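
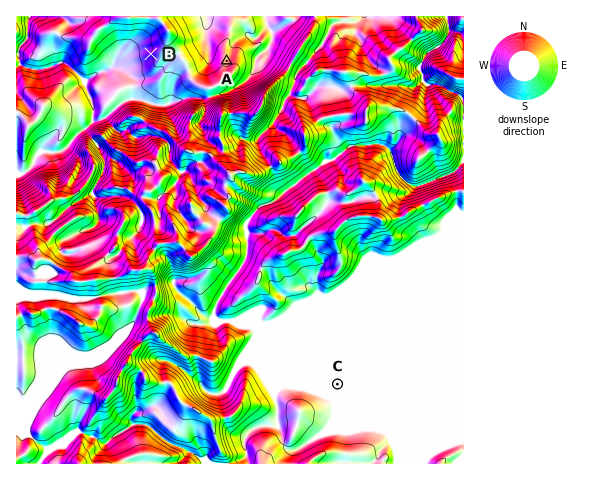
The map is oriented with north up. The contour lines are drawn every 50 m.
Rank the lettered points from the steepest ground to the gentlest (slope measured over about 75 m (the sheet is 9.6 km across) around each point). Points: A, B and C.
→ B A C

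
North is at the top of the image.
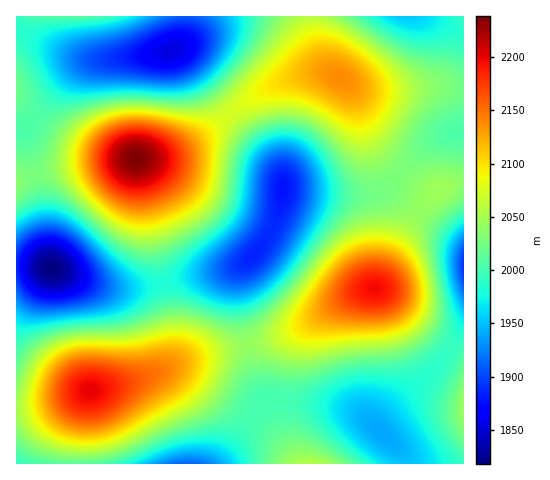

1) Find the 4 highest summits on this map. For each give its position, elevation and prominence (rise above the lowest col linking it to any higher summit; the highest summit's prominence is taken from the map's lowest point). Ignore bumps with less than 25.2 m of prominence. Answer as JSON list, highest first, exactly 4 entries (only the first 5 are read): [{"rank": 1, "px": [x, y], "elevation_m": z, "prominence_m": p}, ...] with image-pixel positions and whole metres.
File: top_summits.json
[{"rank": 1, "px": [136, 158], "elevation_m": 2239, "prominence_m": 421}, {"rank": 2, "px": [90, 390], "elevation_m": 2201, "prominence_m": 171}, {"rank": 3, "px": [375, 288], "elevation_m": 2197, "prominence_m": 155}, {"rank": 4, "px": [341, 78], "elevation_m": 2139, "prominence_m": 65}]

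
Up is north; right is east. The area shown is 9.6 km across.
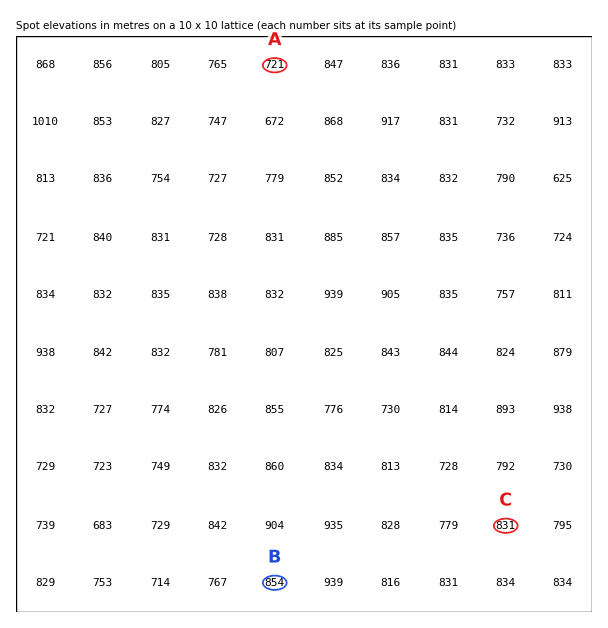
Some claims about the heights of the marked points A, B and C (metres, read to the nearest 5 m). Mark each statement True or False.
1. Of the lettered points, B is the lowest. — False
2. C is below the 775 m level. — False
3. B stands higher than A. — True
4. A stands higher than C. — False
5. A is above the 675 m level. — True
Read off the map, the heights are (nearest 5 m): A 720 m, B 855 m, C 830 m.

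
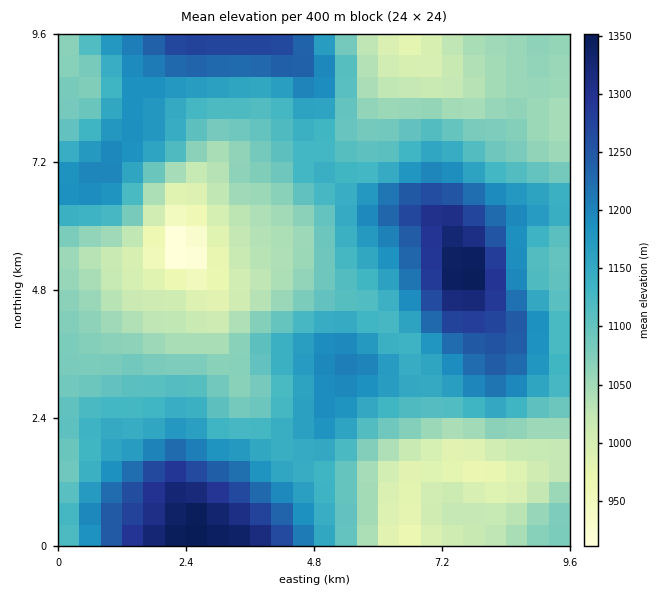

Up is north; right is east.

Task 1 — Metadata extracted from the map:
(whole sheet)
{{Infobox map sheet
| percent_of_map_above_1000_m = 93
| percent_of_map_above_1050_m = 77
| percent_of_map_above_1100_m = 57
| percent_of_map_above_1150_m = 36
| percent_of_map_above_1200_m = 19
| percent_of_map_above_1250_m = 10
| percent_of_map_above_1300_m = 4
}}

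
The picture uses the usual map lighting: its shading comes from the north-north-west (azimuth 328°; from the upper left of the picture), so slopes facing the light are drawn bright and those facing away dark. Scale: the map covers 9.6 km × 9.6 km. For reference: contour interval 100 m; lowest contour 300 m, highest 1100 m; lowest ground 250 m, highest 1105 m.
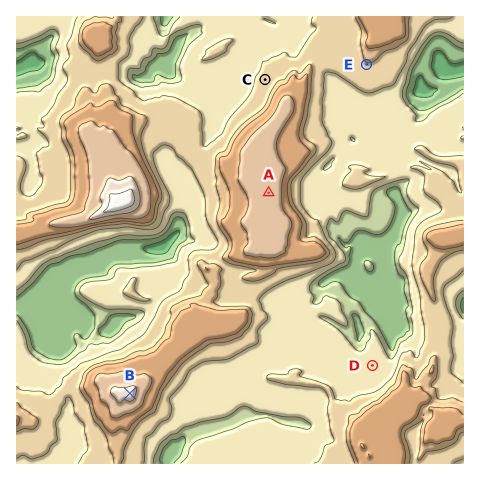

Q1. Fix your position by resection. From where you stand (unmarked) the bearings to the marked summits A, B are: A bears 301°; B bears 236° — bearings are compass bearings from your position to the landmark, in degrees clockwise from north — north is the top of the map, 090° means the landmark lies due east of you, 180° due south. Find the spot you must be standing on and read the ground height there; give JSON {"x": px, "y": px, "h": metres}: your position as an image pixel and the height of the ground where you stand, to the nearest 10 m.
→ {"x": 352, "y": 243, "h": 390}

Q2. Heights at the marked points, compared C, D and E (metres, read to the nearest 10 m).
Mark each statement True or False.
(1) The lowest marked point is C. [False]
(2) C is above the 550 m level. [True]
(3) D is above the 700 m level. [False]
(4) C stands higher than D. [True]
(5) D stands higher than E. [False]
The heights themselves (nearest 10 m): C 670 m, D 530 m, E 690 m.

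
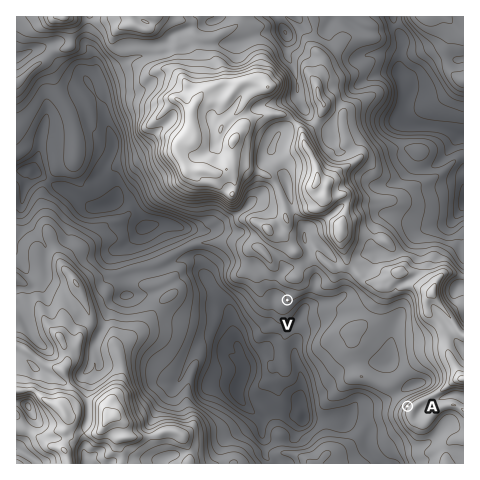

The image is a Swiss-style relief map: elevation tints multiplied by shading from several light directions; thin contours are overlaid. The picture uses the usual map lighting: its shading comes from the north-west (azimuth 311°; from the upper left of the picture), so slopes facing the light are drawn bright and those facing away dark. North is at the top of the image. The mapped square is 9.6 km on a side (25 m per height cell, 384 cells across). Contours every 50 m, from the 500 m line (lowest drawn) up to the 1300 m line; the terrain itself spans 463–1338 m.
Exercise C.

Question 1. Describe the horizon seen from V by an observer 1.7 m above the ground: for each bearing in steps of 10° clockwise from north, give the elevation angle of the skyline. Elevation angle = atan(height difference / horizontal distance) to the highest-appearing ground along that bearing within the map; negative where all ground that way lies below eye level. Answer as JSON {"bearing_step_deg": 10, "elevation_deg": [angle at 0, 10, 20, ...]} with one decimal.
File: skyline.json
{"bearing_step_deg": 10, "elevation_deg": [13.5, 14.6, 14.7, 13.4, 11.9, 9.3, 7.4, 6.8, 6.2, 6.4, 4.8, 4.8, 3.8, 3.9, 1.0, -1.3, -0.6, 0.0, -1.6, -1.3, 0.7, 3.0, 4.6, 4.9, 5.5, 3.6, 3.1, 2.1, 1.3, 1.7, 3.6, 4.3, 7.3, 8.5, 9.1, 11.4]}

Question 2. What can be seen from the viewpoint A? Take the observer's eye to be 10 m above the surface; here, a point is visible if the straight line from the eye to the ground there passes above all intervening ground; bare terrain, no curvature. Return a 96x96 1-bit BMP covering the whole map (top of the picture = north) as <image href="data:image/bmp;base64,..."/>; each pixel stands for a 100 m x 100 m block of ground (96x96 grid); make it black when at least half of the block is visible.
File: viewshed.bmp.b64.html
<image width="96" height="96" href="data:image/bmp;base64,Qk2+BAAAAAAAAD4AAAAoAAAAYAAAAGAAAAABAAEAAAAAAIAEAAATCwAAEwsAAAIAAAAAAAAA////AAAAAAAAGAHgB//8A//gAAAAEAHAB//4B//gAAAAMAMAB//4///gAAAAAAIAB////H/wAAAAAAOAD//5+H/wAAAAAAHgD//w///4AAAAACHAH//w///4AAAAADHAf//x8P/8AAAAABHgf//x8H/8AAAAAAf44//z4H/+AAAAAAf/g//n4H//gAAAAAf/h/+PwH//8AAAAA//B/8fwH//+AAAAA//D/4fwD//8AAAAAf/D/w/wB//8AAAAAf/D/wfwA//+AAAAAP/B/wPwAf/+AAAAAP/h/wH4AP//AAAAAP/x/wD4AH//wQAMAH/5/wD4AB///4AMAH/4/wD4AD///wAHAP/8/gDwD////wAHAP///gCwP////gAHAP///AGwP////gAPAP///AMwP////AAPgf///gcgH///+AANgf///geAD///+AAYgf///gPAB////AAYgf///gPAAP///AAN4A///gPgAH//+AAOMAf//AfgAB//8AAMMAP//AfwAAf/4gAIcAH//Af4AA//wAAAeAD//Af4AB//xAAAeAD//AOcAD//yAAA/AA/+AeOAD//8AAA/AAf8AeP/j//8AAB9gAP4A//////gAAB8AAH4P//z/5wAAAD+AA/wP/Px/B4AAAD8AAPgH/Dz/A8AAAH4AAHgB/B/8AAAAAPwAAHgBzD/MAAAAAPwABnAB3P8MAAAAAPgAA+AB/fgcAAAAAPwAAOAB/3A8AAAAAfwAAAAAHxB+AAAAAxwAAAAAHyD+AAAABxwAAAAAP+D+AAAABzAAAAAAHeAeAAAAB+AAAAAAzcAOAAAAB8AAAAAAgcAOAAAAB4AAAAAAAO4DAAAABwAAAAAAAP4AAAAABwAAAAAAAIcAAAAABgAAAPAYAYMEAAAABgAAB/x8AQeOAAAADAAAB//8AQSeAAAACAAAAf/kAAwAAAAAAAAAAP/GAAKAAAAAAAAAAH//hABgAAAAA/AAAD//nAAAAAAAA/AAAD//gAAAAAAAA/AAAAAPwAAAAAACACAAAAAPgAAAAAADAAAAAAAPgAAAAAADgAAAAAAPgAAAAAADgAAAAAAPwAAAAAADgAAAAAAPwAAAAAADgAAAAAAHwAAAAAADgAAAAAAHwAAAAAADgAAAAAADwAAAAAADgAAAAAABwAAAAAADgAAAAAAAgAAAAAADgAAAAAAAAAAAAAADgAAAAAAAAAAAAAADgAAAAAABAAAAAAADgAAAAAABAAAAAAADwAAAAAAAAAAAAAADwAAAAAAIAAAAAAADwAAAAAAEAAAAAAADwAAAAAAAAAAAAAABwAAAAAAAAAAAAAAAgAAAAAAAAAAAAAAAAAAAAAAAAAAAAAAAAAAAAAAAAAAAAAAAAAAAAAAAAAAAAAAAAAAAAAAAAAAAAAAAAAAAAAAAAAAAAAAAAAAAAAAAAAAAAAAAAAAAAAAAAAAAAAAAAAAAAAAAAAAAAAAAAAAAAAAAAAAAAAAAAAAAAAAAAAAAAAAAAAAAAAAAAAAAAAAAAAAAAAAAAAAAAAAA="/>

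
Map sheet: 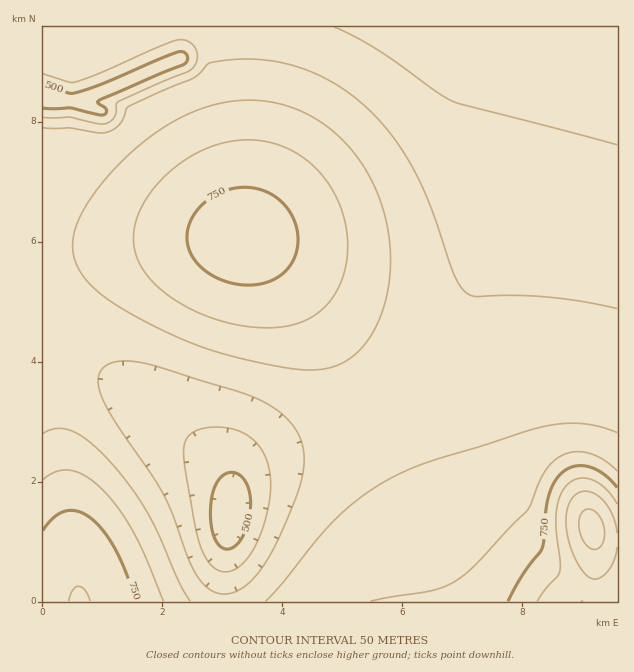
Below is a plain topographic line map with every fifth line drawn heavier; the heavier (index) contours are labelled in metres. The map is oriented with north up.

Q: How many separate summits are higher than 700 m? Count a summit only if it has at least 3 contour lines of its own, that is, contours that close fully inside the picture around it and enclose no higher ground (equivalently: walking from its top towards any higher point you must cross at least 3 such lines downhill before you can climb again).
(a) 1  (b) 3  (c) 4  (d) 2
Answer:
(a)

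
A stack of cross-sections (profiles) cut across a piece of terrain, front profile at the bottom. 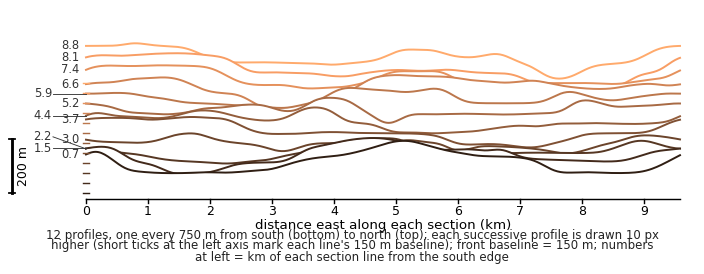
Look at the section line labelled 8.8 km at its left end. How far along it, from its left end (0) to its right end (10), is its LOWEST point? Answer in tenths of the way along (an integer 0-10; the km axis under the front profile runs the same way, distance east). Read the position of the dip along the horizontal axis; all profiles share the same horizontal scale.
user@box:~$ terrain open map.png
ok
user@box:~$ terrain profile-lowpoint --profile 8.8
8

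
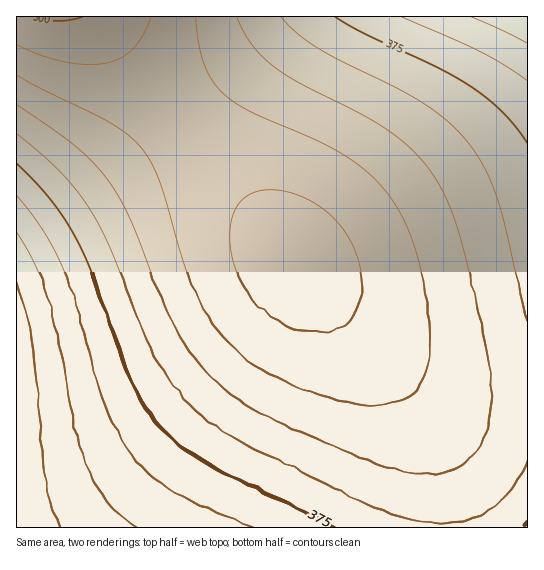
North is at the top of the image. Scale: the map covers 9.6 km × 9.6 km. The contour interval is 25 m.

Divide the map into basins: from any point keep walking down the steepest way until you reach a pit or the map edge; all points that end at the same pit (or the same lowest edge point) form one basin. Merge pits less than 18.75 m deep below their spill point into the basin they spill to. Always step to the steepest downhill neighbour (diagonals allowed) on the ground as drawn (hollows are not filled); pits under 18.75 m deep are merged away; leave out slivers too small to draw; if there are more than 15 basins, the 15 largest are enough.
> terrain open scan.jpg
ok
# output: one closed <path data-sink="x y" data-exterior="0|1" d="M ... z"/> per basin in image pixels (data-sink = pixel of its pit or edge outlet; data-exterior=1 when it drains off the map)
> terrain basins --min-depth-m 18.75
<path data-sink="17 527" data-exterior="1" d="M99 16l-83 1 0 510 426 1 1-30-6-40-9-28-25-43-35-42-73-80-40-55-88-105z"/><path data-sink="527 17" data-exterior="1" d="M527 16l-427 1 67 88 88 105 40 55 88 90 34 25 30 13 32 6 48 0z"/><path data-sink="527 527" data-exterior="1" d="M347 320l0 2 56 65 25 43 12 43 3 54 84 1 1-129-62-2-31-8-36-21z"/>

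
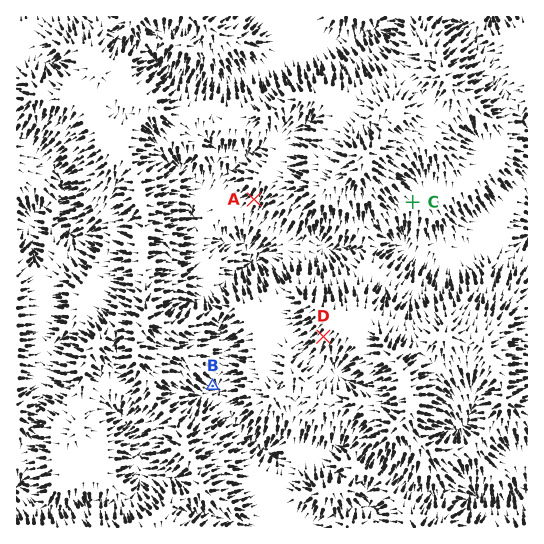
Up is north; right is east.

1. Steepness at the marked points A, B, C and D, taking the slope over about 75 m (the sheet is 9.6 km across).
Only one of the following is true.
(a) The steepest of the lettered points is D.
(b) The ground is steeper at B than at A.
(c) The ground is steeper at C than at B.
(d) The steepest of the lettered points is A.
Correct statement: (d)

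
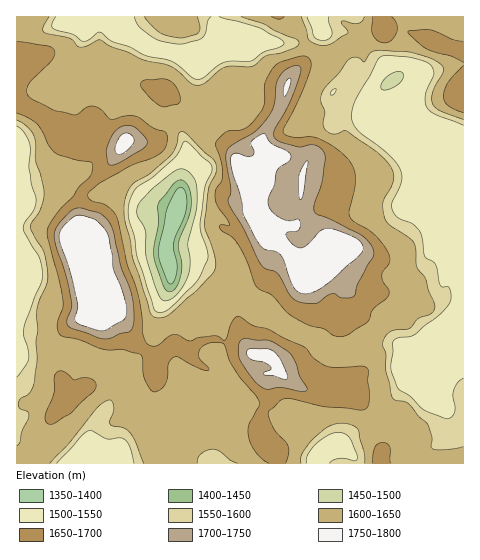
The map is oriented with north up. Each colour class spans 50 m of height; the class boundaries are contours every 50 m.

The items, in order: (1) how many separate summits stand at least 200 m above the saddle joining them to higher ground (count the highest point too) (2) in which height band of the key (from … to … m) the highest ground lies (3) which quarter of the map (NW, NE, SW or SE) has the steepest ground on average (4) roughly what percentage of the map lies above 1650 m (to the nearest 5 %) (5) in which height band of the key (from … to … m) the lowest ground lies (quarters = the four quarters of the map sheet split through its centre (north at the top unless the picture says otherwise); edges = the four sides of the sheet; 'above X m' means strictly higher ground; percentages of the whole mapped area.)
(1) Counting only tops that stand 200 m proud, the map has 1 summit.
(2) Between 1750 and 1800 m: that is the band holding the highest ground.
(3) Slopes are steepest in the north-west quarter.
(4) About 30 % of the map lies above 1650 m.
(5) Between 1350 and 1400 m: that is the band holding the lowest ground.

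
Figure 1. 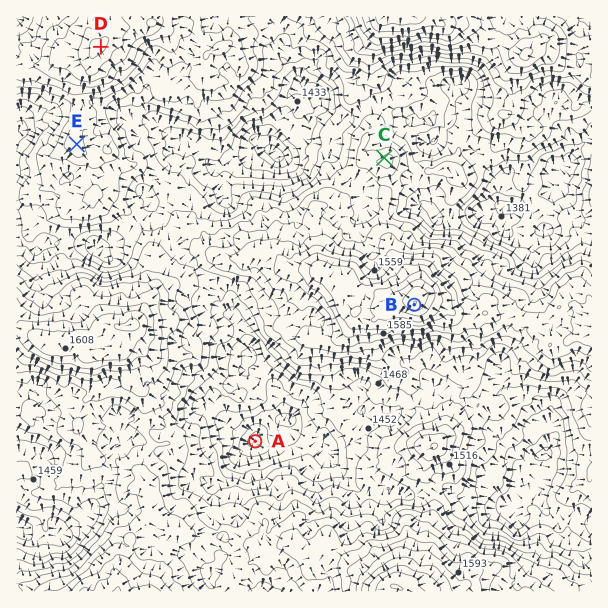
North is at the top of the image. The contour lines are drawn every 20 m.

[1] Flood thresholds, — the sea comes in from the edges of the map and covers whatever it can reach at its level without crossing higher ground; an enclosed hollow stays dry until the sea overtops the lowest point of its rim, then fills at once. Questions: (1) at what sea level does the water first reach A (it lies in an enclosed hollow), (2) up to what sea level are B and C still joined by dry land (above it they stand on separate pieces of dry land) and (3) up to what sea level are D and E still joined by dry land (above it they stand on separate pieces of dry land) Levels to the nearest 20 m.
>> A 1480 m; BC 1500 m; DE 1520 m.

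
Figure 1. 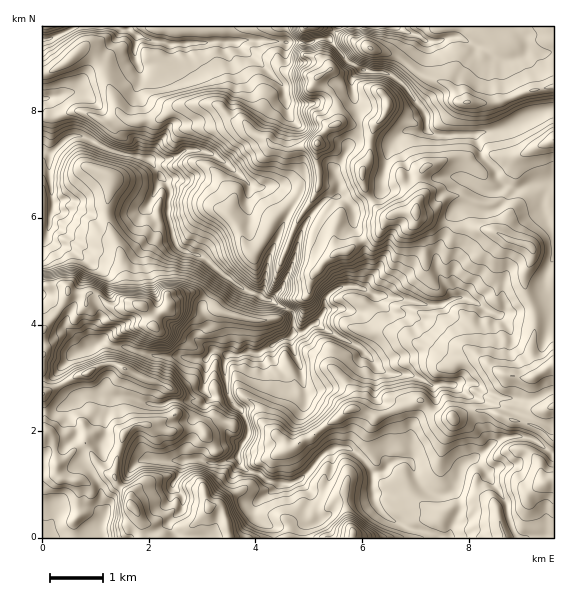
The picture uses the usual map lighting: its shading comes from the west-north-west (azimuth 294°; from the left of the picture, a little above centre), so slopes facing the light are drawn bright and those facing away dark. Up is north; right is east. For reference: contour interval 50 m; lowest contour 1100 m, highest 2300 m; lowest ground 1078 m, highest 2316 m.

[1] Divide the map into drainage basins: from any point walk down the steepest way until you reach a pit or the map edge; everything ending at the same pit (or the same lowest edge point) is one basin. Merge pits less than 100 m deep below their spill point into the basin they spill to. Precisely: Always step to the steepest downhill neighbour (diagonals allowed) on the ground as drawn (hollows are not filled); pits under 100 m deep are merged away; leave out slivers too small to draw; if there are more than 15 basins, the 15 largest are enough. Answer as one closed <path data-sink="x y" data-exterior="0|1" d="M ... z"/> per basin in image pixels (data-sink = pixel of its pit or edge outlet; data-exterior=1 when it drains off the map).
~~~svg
<path data-sink="49 153" data-exterior="0" d="M553 26l-248 0-2 25 4 4 13 3 10 11-13 8 0 6 17 13 4 9 0 18-9 3-12 17-29 7-15-4-8-8-9-3-12-13-11-1-13-15-9-3-30 2-21 14-33 0-8-6-4-8-12-41-16-14-7 0-19 16-13 7-5 0-1 360 6 0 5 4 4 27 7-3 12-12 9-4 12 18 11 11 5 1 4 8 13 12 0 8 12 20 2 15 409 0z"/><path data-sink="43 40" data-exterior="1" d="M304 26l-261 0-1 46 6 1 21-12 11-11 7 0 16 14 12 41 4 8 8 6 33 0 21-14 30-2 9 3 13 15 11 1 12 13 9 3 8 8 15 4 29-7 12-17 9-3 0-18-4-9-17-13 0-6 13-8-10-11-15-5z"/><path data-sink="43 537" data-exterior="1" d="M48 433l-6 2 0 102 101 1-1-15-12-20 0-8-13-12-3-7-6-2-11-11-12-18-9 4-19 16-3-24z"/>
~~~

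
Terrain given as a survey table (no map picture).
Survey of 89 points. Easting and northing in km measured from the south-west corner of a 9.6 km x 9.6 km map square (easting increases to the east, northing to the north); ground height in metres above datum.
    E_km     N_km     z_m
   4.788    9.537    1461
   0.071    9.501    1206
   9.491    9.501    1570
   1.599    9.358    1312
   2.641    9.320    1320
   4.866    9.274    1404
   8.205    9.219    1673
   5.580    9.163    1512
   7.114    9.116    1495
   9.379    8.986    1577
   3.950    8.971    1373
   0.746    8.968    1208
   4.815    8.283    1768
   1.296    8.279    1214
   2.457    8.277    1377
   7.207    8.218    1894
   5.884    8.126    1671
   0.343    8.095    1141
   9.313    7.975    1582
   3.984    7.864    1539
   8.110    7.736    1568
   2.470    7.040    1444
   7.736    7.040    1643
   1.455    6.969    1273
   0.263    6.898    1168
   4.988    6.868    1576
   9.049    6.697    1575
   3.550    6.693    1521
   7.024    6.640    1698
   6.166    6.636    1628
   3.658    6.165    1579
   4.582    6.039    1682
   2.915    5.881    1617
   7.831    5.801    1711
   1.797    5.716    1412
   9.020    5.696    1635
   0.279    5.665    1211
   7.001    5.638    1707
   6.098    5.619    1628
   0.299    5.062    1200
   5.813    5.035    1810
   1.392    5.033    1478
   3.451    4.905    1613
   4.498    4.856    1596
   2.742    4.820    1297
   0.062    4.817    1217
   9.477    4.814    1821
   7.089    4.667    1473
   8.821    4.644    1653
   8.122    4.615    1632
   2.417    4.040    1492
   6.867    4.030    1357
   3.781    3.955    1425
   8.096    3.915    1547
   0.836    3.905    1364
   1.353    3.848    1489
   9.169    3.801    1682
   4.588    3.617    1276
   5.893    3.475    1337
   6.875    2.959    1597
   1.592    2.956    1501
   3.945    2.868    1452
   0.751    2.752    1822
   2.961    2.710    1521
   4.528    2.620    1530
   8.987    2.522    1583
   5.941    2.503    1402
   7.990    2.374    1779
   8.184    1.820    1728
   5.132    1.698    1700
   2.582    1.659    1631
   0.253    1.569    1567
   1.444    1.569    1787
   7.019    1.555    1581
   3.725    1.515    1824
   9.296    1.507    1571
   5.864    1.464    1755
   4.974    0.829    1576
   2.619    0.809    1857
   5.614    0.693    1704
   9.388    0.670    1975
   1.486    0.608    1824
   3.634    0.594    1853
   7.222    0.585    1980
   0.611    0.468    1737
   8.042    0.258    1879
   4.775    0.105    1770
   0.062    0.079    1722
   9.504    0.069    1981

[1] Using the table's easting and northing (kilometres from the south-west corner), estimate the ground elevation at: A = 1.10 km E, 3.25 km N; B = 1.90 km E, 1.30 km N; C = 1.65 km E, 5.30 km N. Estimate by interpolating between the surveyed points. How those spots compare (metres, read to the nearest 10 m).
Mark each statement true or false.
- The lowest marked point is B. false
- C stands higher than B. false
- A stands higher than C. true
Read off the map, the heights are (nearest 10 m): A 1750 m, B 1810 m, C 1420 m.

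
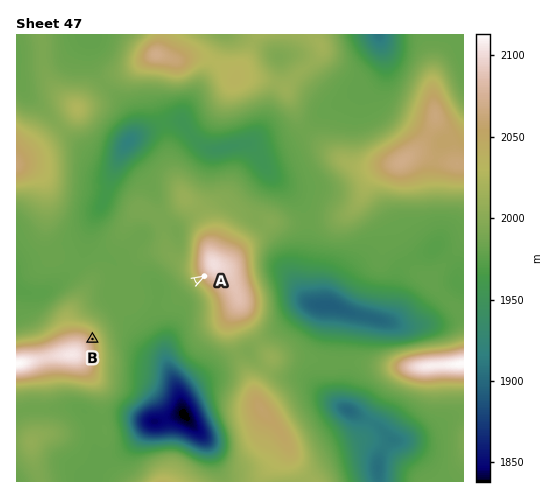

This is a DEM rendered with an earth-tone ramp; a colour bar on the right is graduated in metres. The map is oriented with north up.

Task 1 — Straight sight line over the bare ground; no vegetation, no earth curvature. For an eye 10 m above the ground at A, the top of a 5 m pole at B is visible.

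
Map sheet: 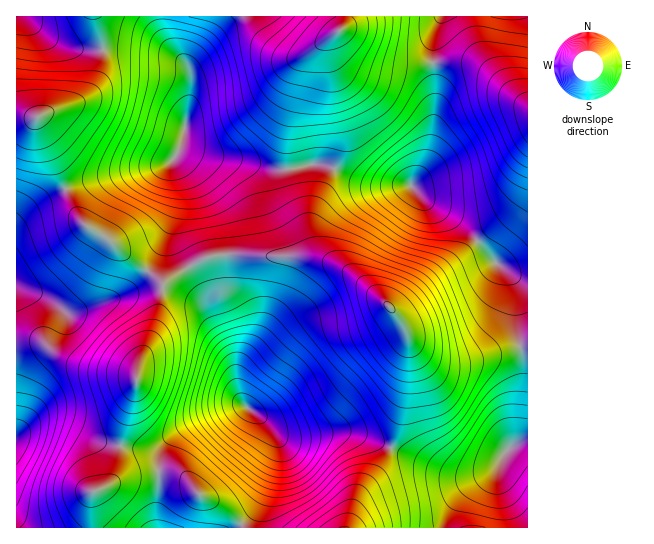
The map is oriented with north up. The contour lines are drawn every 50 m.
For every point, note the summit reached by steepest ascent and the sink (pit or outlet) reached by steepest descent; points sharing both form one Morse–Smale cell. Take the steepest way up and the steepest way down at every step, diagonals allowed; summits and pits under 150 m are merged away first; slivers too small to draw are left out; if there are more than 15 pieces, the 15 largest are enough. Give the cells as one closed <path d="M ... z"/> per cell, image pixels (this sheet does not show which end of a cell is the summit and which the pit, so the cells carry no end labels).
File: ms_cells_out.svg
<path d="M65 189l-32 18-17 15 1 306 75-1 0-34 14-6 10-14 7-42 13-44 3-22 16-36 8-38 0-8-6-6-26-17-25-23-17-9-9-9z"/><path d="M251 255l-34 0-11 2-15 9 12 23 5 26 24 42 5 33 6 13 15 12 16 16 9 5 11 1 36-5 19 0 14 4 27 12 3-5 8-28 7-46 0-34-8-16-38-38-16-12-13-6-35-7z"/><path d="M190 267l-27 18-2 16-6 28-18 41-1 17-13 44-7 42-10 14-14 6-1 18 2 17 144 0 16-15 15-30 9-29 0-15-6-12-28-24-6-13-5-33-24-42-5-26z"/><path d="M337 169l-4 1-20 44 0 28 10 14 31 19 42 39 15 27 10 10 18 9 23 1 66-16-1-66-9-2-21-13-36-40-35-23-15-16-29 0-16-2z"/><path d="M343 16l-181 0-1 9 6 16 18 22 6 12 0 22-8 41 1 7 21 10 34 5 32 9 20 0 22-5 9 0 12 4 7-18 0-19-6-25-2-24-6-36 2-7 14-12z"/><path d="M527 16l-85 0-2 2-7 21 2 79-4 31-7 18-12 18 0 2 14 14 35 23 36 40 25 15 6-1z"/><path d="M409 336l-1 33-4 33-7 29-6 16 46 21 21 7 23-2 18-8-9 10-16 9-15 14-11 17-2 13 81 0 1-182-17 2-49 13-16 0-11-2-14-8z"/><path d="M441 16l-97 1-1 10-14 12-2 7 6 36 2 24 6 25 0 19-6 16 0 3 23 11 24 5 29 0 9-11 9-20 4-23 0-92z"/><path d="M122 49l-19 1 0 11-4 16-7 13-9 9-13 6-23 7-10 6 4 16 11 20 14 35 53-16 48-9 12-13 5-14 7-40 0-22-4-9-12-10-8-3z"/><path d="M182 141l-10 21 8 24 0 17-5 32 2 10 13 22 16-10 11-2 81 1 35 6-10-6-10-14-1-23 4-13 18-38-12-4-9 0-22 5-20 0-32-9-34-5-19-8z"/><path d="M275 431l-2 2 4 6 0 15-9 29-15 30-16 14 110 1 13-35 17-20 14-24-28-13-14-4-19 0-40 5-11-2z"/><path d="M171 161l-13 6-27 4-48 12-18 7 12 25 12 13 17 9 19 18 38 29 26-18-12-21-2-10 5-32 0-17z"/><path d="M393 448l-16 25-17 20-8 18-3 17 96 0 3-13 11-17 10-10 21-13 7-8 0-2-16 8-23 2-21-7z"/><path d="M23 16l-7 1 0 98 22 2 9-5 30-9 15-13 8-17 3-23-25-1-19-5-16-9z"/><path d="M22 116l-6 1 1 104 16-14 32-18-13-35-13-27-2-9z"/>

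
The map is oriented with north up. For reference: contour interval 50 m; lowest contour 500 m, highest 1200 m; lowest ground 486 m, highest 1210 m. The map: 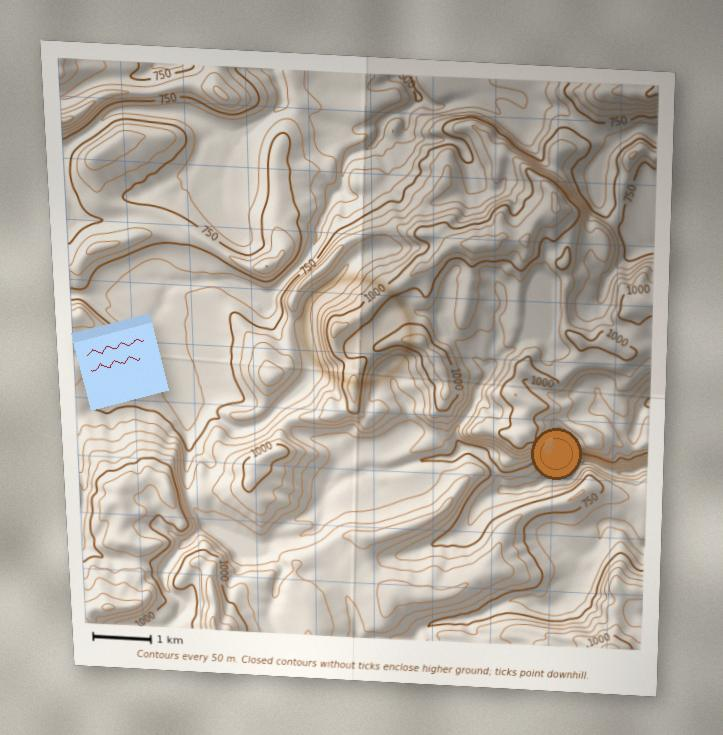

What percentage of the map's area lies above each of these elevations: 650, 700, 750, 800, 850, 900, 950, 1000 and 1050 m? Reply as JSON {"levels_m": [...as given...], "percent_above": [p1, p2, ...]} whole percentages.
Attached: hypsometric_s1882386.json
{"levels_m": [650, 700, 750, 800, 850, 900, 950, 1000, 1050], "percent_above": [94, 83, 70, 56, 43, 30, 19, 11, 5]}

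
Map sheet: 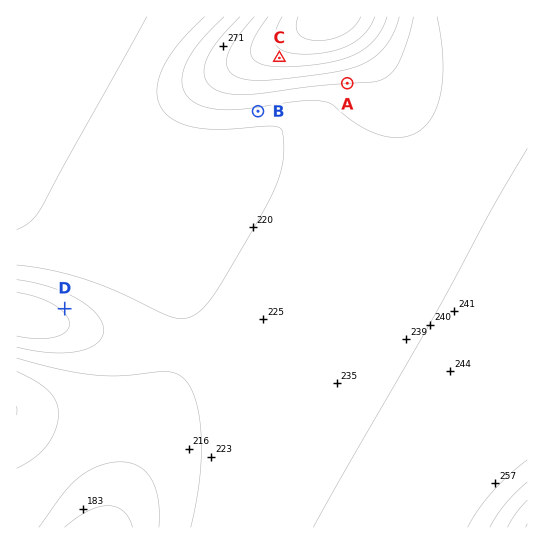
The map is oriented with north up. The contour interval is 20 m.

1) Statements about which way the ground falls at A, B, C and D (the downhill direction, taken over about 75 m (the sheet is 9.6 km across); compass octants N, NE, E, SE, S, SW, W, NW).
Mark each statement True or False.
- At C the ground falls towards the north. False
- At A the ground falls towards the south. True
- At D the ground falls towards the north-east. True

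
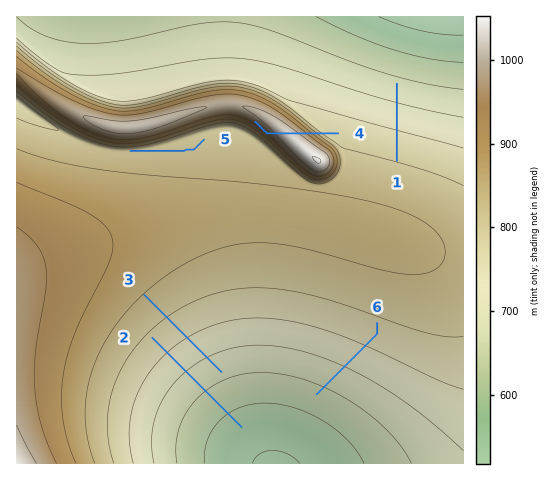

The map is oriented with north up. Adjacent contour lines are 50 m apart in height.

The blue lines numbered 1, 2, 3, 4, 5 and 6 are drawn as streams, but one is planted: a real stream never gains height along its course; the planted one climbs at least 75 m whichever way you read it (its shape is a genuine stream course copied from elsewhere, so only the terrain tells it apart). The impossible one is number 4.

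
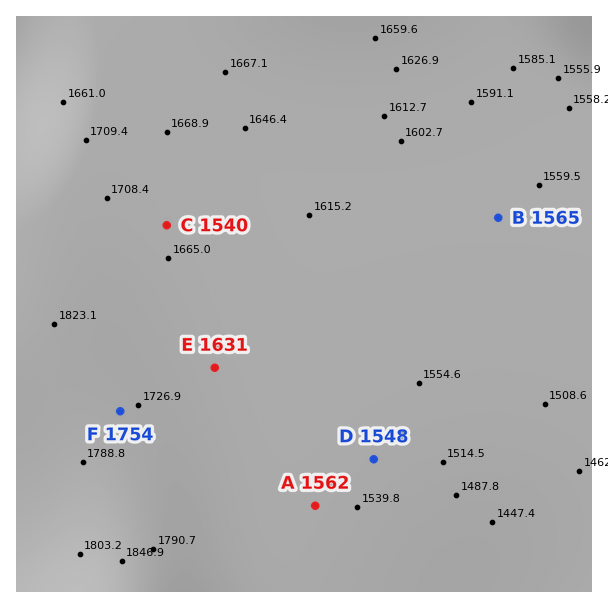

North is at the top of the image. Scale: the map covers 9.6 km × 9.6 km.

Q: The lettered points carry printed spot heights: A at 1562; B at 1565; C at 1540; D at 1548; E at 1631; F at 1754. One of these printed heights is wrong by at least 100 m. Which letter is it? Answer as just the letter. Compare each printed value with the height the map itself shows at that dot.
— C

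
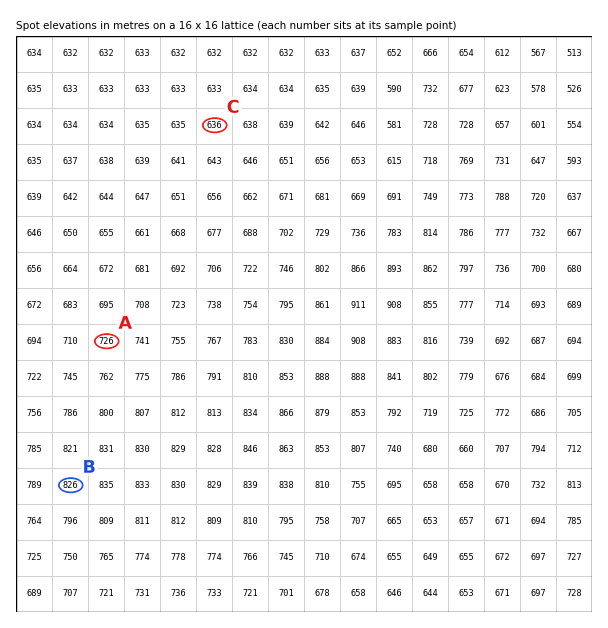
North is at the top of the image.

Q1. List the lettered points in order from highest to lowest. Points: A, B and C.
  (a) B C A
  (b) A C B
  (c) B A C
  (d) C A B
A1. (c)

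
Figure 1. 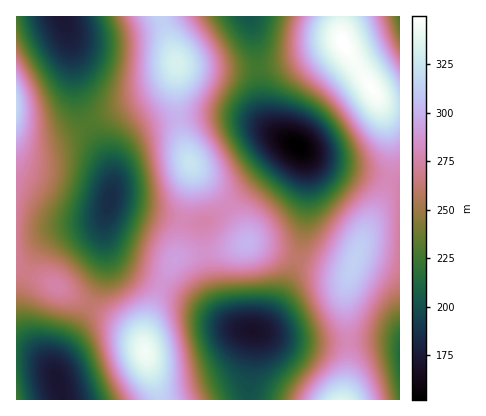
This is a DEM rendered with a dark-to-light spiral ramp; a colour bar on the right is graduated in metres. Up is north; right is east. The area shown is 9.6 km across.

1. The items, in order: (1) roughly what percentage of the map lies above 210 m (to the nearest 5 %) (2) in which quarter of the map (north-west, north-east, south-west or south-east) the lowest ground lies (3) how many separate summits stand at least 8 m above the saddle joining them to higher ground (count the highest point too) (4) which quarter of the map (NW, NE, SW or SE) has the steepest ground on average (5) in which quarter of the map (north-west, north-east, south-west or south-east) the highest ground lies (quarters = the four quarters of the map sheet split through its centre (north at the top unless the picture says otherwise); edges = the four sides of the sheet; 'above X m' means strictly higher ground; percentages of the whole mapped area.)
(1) Roughly 80 % of the ground is higher than 210 m.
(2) The lowest point lies in the north-east quarter of the map.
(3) There are 9 summits with 8 m or more of prominence.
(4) The north-east quarter is the steepest part of the map.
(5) The highest point lies in the north-east quarter of the map.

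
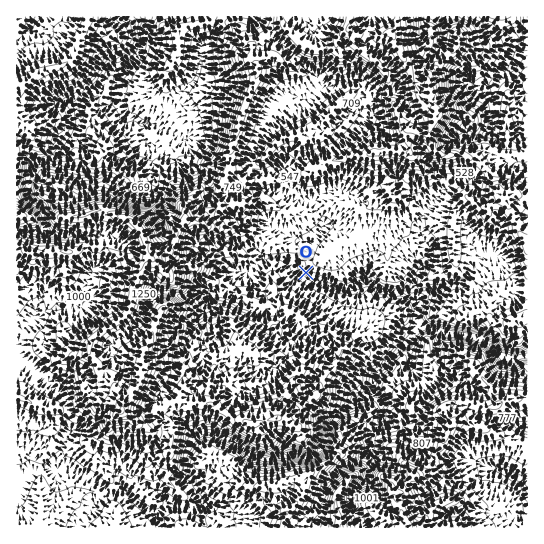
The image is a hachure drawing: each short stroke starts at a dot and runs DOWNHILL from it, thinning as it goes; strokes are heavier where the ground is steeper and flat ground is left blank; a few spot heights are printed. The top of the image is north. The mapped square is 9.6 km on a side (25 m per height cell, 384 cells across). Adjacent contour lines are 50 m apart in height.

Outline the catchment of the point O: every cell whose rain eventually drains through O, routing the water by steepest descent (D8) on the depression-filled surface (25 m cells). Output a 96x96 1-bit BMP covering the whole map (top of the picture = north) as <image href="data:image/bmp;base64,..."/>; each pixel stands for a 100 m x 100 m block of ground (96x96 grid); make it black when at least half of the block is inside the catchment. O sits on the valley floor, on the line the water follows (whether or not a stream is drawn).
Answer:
<image width="96" height="96" href="data:image/bmp;base64,Qk2+BAAAAAAAAD4AAAAoAAAAYAAAAGAAAAABAAEAAAAAAIAEAAATCwAAEwsAAAIAAAAAAAAA////AAAAAAAAAAAAAAAAAAAAAAAAAAAAAAAAAAAAAAAAAAAAAAAAAAAAAAAAAAAAAAAAAAAAAAAAAAAAAAAAAAAAAAAAAAAAAAAAAAAAAAAAAAAAAAAAAAAAAAAAAAAAAAAAAAAAAAAAAAAAAAAAAAAAAAAAAAAAAAAAAAAAAAAAAAAAAAAAAAAAAAAAAAAAAAAAAAAAAAAAAAAAAAAAAAAAAAAAAAAAAAAAAAAAAAAAAAAAAAAAAAAAAAAAAAAAAAAAAAAAAAAAAAAAAAAAAAAAAAAAAAAAAAAAAAAAAAAAAAAAAAAAAAAAAAAAAAAAAAgAAAAAAAAAAAMAAH8AAAAAAAAAAAeAAf8AAAAAAAAAAA/gA/8AAAAAAAAAAA/5//8AAAAAAAAAAB/////AAAAAAAAAAB/////gAAAAAAAAAD/////gAAAAAAAAAH/////wAAAAAAAAAP/////wAAAAAAAAAP/////4AAAAAAAAAf/////4AAAAAAAAAf/////wAAAAAAAAA//////wAAAAAAAAA//////wAAAAAAAAA//////wAAAAAAAAAf/////wAAAAAAAAAP/////4AAAAAAAAAH/////8AAAAAAAAAD/////4AAAAAAAAAA/////4AAAAAAAAAAf////wAAAAAAAAAAf////gAAAAAAAAAAP////gAAAAAAAAAAP////gAAAAAAAAAAP////gAAAAAAAAAAP////wAAAAAAAAAAH////4AAAAAAAAAAH////8AAAAAAAAAAH////+AAAAAAAAAAD/////AAAAAAAAAAC/////gAAAAAAAAAAf////4AAAAAAAAAAH////8AAAAAAAAAAD/////gAAAAAAAAAD/////4AAAAAAAAAD/////8AAAAAAAAAB/////+AAAAAAAAAAn/////AAAAAAAAAAD/////AAAAAAAAAAB/////AAAAAAAAAAA/////AAAAAAAAAAA/////gAAAAAAAAAA/////wAAAAAAAAAA/////wAAAAAAAAAAf////wAAAAAAAAAAf////wAAAAAAAAAAP////gAAAAAAAAAAP////gAAAAAAAAAAP////gAAAAAAAAAAP////gAAAAAAAAAAP////gAAAAAAAAAAP/////AAAAAAAAAAH/////AAAAAAAAAAH/////AAAAAAAAAAH/////YAAAAAAAAAD/////8AAAAAAAAAD/////8AAAAAAAAAD/////+AAAAAAAAAB/////8AAAAAAAAAB/////4AAAAAAAAAB/////wAAAAAAAAAA/////gAAAAAAAAAA/////gAAAAAAAAAAf////gAAAAAAAAAAf////AAAAAAAAAAAf////AAAAAAAAAAAf////AAAAAAAAAAAf///+AAAAAAAAAAA////8AAAAAAAAAAA////8AAAAAAAAAAA/8D/8AAAAAAAAAAAP4D/4AAAAAAAAAAAHwB/4AAAAAAAAAAADgAAAAAAAAAAAAAAAAAAAAAAAAAAAAAAAAAAAAAAA="/>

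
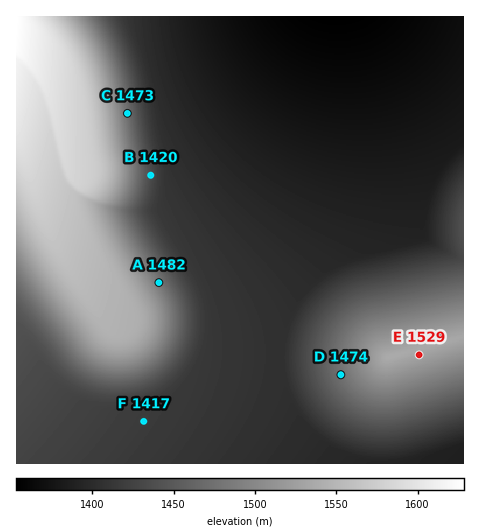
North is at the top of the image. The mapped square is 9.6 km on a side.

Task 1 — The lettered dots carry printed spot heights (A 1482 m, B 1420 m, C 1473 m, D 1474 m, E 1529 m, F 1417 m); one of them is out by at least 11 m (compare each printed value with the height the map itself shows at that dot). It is B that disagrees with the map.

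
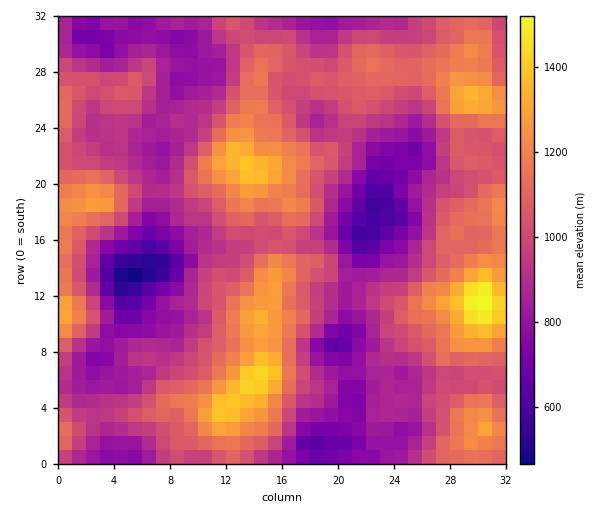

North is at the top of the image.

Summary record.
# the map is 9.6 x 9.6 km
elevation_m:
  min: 430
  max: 1550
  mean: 990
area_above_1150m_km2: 18.6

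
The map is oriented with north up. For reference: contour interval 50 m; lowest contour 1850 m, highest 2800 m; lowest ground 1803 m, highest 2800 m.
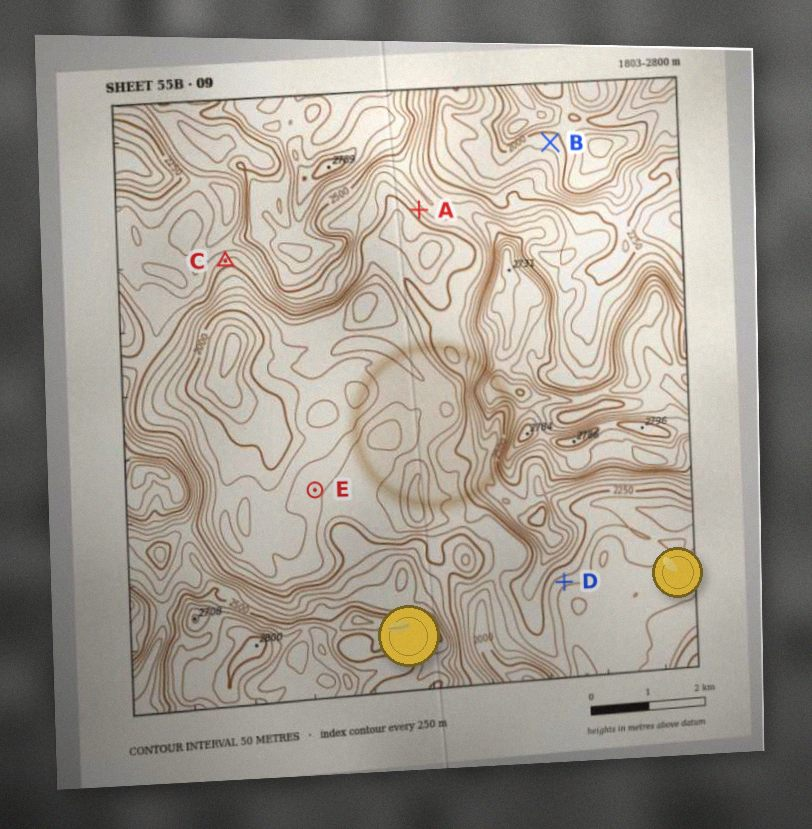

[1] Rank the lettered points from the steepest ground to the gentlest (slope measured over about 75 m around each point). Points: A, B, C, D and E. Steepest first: A C D B E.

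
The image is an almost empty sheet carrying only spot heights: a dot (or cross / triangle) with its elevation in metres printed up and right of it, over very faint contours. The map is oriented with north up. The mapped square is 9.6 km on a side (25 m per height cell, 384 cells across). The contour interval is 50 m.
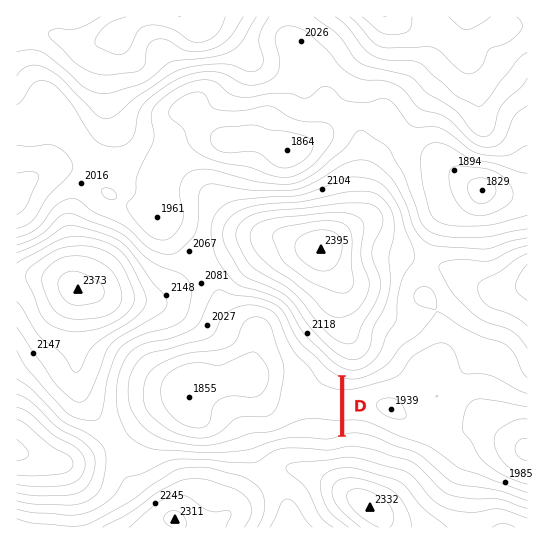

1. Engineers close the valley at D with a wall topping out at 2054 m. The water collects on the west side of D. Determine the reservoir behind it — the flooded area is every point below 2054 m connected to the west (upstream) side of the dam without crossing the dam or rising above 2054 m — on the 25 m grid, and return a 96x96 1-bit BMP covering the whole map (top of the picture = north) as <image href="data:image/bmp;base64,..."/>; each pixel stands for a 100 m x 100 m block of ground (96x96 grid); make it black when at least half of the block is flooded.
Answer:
<image width="96" height="96" href="data:image/bmp;base64,Qk2+BAAAAAAAAD4AAAAoAAAAYAAAAGAAAAABAAEAAAAAAIAEAAATCwAAEwsAAAIAAAAAAAAA////AAAAAAAAAAAAAAAAAAAAAAAAAAAAAAAAAAAAAAAAAAAAAAAAAAAAAAAAAAAAAAAAAAAAAAAAAAAAAAAAAAAAAAAAAAAAAAAAAAAAAAAAAAAAAAAAAAAAAAAAAAAAAAAAAAAAAAAAAAAAAAAAAAAAAAAAAAAAAAAAAAAAAAAAAAAAAAAAAAAAAAAAAAAAAAAAAAAAAAAAAAAAAAAAAAAAAAAAAAAAAAAAAAAAAAAAAAA///AAAAAAAAAAAAH///wAAAAAAAAAAAP////AYAAAAAAAAAf/////+AAAAAAAAA//////+AAAAAAAAA//////+AAAAAAAAB//////+AAAAAAAAB//////+AAAAAAAAB//////+AAAAAAAAB//////+AAAAAAAAB//////+AAAAAAAAB//////+AAAAAAAAB//////+AAAAAAAAB//////+AAAAAAAAB//////+AAAAAAAAB//////4AAAAAAAAA//////wAAAAAAAAA//////gAAAAAAAAAf/////AAAAAAAAAAP////+AAAAAAAAAAH////8AAAAAAAAAAAP///4AAAAAAAAAAAB///wAAAAAAAAAAAAf//wAAAAAAAAAAAAP//gAAAAAAAAAAAAH//gAAAAAAAAAAAAH//AAAAAAAAAAAAAH/+AAAAAAAAAAAAAD/8AAAAAAAAAAAAAD/AAAAAAAAAAAAAABwAAAAAAAAAAAAAAAAAAAAAAAAAAAAAAAAAAAAAAAAAAAAAAAAAAAAAAAAAAAAAAAAAAAAAAAAAAAAAAAAAAAAAAAAAAAAAAAAAAAAAAAAAAAAAAAAAAAAAAAAAAAAAAAAAAAAAAAAAAAAAAAAAAAAAAAAAAAAAAAAAAAAAAAAAAAAAAAAAAAAAAAAAAAAAAAAAAAAAAAAAAAAAAAAAAAAAAAAAAAAAAAAAAAAAAAAAAAAAAAAAAAAAAAAAAAAAAAAAAAAAAAAAAAAAAAAAAAAAAAAAAAAAAAAAAAAAAAAAAAAAAAAAAAAAAAAAAAAAAAAAAAAAAAAAAAAAAAAAAAAAAAAAAAAAAAAAAAAAAAAAAAAAAAAAAAAAAAAAAAAAAAAAAAAAAAAAAAAAAAAAAAAAAAAAAAAAAAAAAAAAAAAAAAAAAAAAAAAAAAAAAAAAAAAAAAAAAAAAAAAAAAAAAAAAAAAAAAAAAAAAAAAAAAAAAAAAAAAAAAAAAAAAAAAAAAAAAAAAAAAAAAAAAAAAAAAAAAAAAAAAAAAAAAAAAAAAAAAAAAAAAAAAAAAAAAAAAAAAAAAAAAAAAAAAAAAAAAAAAAAAAAAAAAAAAAAAAAAAAAAAAAAAAAAAAAAAAAAAAAAAAAAAAAAAAAAAAAAAAAAAAAAAAAAAAAAAAAAAAAAAAAAAAAAAAAAAAAAAAAAAAAAAAAAAAAAAAAAAAAAAAAAAAAAAAAAAAAAAAAAAAAAAAAAAAAAAAAAAAAAAAAAAAAAAAAAAAAAAAAAAAAAAAAAAAAAAAAAAAAAAAAAAAAAAAAAAAAAAAAAAAAAA="/>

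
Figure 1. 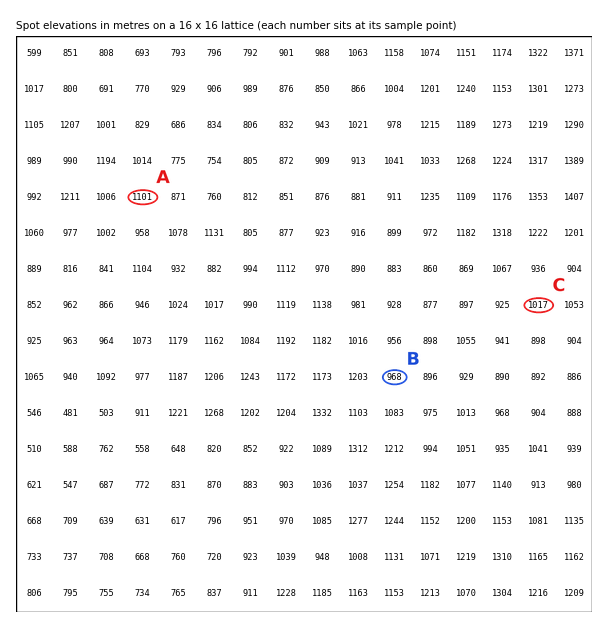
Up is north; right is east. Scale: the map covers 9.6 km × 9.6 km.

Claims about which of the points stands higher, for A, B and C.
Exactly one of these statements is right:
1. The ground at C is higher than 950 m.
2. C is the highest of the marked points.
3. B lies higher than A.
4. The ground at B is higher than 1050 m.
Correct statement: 1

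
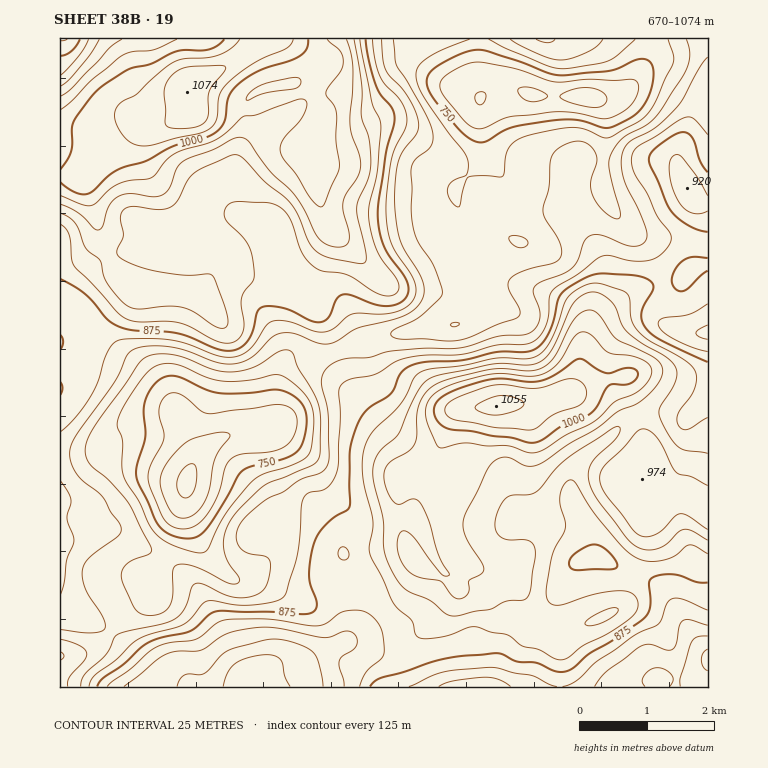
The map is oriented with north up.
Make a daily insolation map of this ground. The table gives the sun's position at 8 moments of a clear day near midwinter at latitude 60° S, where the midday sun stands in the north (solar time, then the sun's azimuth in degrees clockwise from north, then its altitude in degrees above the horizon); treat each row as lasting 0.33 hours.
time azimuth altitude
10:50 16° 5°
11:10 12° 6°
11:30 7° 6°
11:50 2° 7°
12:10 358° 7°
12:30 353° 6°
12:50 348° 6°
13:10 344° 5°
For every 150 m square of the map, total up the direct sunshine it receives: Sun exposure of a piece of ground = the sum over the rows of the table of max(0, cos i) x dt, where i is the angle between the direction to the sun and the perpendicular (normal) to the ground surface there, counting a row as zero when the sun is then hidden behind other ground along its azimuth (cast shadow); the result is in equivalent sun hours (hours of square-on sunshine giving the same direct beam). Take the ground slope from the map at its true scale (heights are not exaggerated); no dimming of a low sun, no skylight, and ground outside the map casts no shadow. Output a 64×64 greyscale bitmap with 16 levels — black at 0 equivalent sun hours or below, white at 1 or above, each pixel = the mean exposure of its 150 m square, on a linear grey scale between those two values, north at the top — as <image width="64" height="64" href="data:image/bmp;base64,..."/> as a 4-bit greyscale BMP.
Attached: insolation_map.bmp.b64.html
<image width="64" height="64" href="data:image/bmp;base64,Qk12CAAAAAAAAHYAAAAoAAAAQAAAAEAAAAABAAQAAAAAAAAIAAATCwAAEwsAABAAAAAAAAAAAAAAABEREQAiIiIAMzMzAERERABVVVUAZmZmAHd3dwCIiIgAmZmZAKqqqgC7u7sAzMzMAN3d3QDu7u4A////AFVomYdlRVVVVVRFVVVEQxAAAQAAAAAAEQABERIjRVREd5q7qXZVZmZmZVVURVVTEAAAAAAAAAAAAAAAABIiM0VWiaqph3Z3dniHdlRVVDMiIhEAAAAAAAAAAAAAERETRAE0Z5mpmZmHiZmHdmZTIjREMhERERERABEQAAABESMhAAI1irzMuoiIiIiZmHVERERDIhIiESIiMyAAAAASMxAAEjV5ze25iIiJqru6h3ZVREQyERERIzNFQhAAAAJDEBM0VWibupmJq7zMy6mId2VERDIQABIzRWZlQhAAEzIANFVVVmd3d4rN3cuodmZ2ZUMiIRAAIiNGd3d2UyIzIQFFVVVVVVVmi83LqGVERWZVMhERIREiEjVnd4iHZUMhETRVVVVURFaKqYd2VDNERVQxEBI0QyIjNFZneImGQhESRFVVVEREV5hlRFVVQzMzQyERJERDM0RDRWZ3d1MRESJERERDM0V5hkIjRVVEMzMyISNEQzRFVUNEVmZUIAABIkMiMzIjR4l1MiNEVVRDNDIiRVQzRWZVQzNEVDEAAAIhMyIiIjV5mGQyIzRFVVRUQzRVRERWZlVUMiMyEAAAERBEQyIkaKupdUMzM0RWZVVURVVERVVVVVUyIiEQAAAQAFVVREV5u7qHZUQ0RFZmZlRFVERFVEVWVUQzIRERERAAVERVZniZmZiIZUREVmdlQ0RERERDREVUREQhASMiEAFDNFVnd3eIiJmHZURVZlQyM0QzQzMzMzNEQxABM0MyJEVVZniHZVZ3iZh2ZVZlQyIjMzRDMzMiIzMyERM0RERGVnd3iHZURFZ3iZh3d2VDMjMjNEQzMhESIiISM0RFVWdnd3dmVDMiRVZ5qqqYdUQzQzIzRDIQAAEREjREREVWZ2Z3ZUQyIRI1Z4m7u7l1REVlVDMzMQAAAAABVmVURVZ2VVZVQyIRESRniaq6l1REVnd1QyEQAAAAAAA3hlVVZ3YzRFVDMhEAACVWeJhlRFVnd3ZDEAAAAAAAAAR4ZWZ3dSIjREQzIRAAATNFZlREVmZmZTIAAAAAAAAAADd3d3d2EREkREMRAAAAEiNFVERWZ2ZUIAAAAAARAAAAAmd3Z3chERI0MQAAAAABESI0RFZndlQhAAAAESIQAAAAJWVEZzIRESIQAAAAAAAAABI0VWd3dlVUQzMzMhAAEQABMyJFMyEQEQAAAAAAAAAAATRFZneImqqYdmd2QiMyEAASIjREMhEAAAAAAAAAAAASRVZmZmi83cy7vMuXZVMgAAIzNERDMQAAAAAAAAAAASRnd3dmaK3v/////sqHZUQyIjREREQyEAAAAAAAAAESNWd4iIibzf/////tyod3d4dmZndEMzIAAAAAAAAAERIiRnd4ms3u7///7typdmeJq7u7ukQzIQAAAAAAAAAAAAATRUVorM3d3d3cy6h2Z4m83dy6REMgAAAAAAABEQAAAAEiEAFHmqq7u7qqmHd3eKvLqHZVVCAAAAAAETMyEAAAAAAAAAJFVniZiIiIh3ZniHUyIlVUIAAAAAEjRVMQAAEREAAAACIiNWdlVWeHdmZVMQABVTIQAAABEkVVQhARIzIQAAAAEhEjREMjV4d2ZUMhEREyEQESIiM0VVQyEjREMhAAABIzMzIzMjRoqZiHUzMzIhEBEjRVVVVVQzNEVVQhAAEkVVREQzNFVovMy5hlREMyERI0Z3d2ZVRDNFVUQhAAJGiHZURERGeIm8y6mIdlRDMyI0Z3dmZlVERFVUMhAAE2mpdURERFZ4iIiZiImIdlVDMiNWVVRVVURFVEMhAAAleZhlREVWZnd2VWd4iYh3ZlIiEjNEQ0RFVVVUQyEAAkZ3dlVFVmZlVVQ0VniIdmZlUQEiNFVUREVmZlQzIRE0VmZlVFVmZVQzMzRWeHZUMzMwACNERERERFZlQzIiI1VlVVVEVmVEQzIjNFZ3ZDIhEBAAEzIREjRDRDMiERE0VVREVERWVDNEQzRFVmZDIiEAEAABEAAAETMyIiEAATREMzRERVVEREVURVVWZDIiIREwAAAAAAAAAjIiIQASMzIiM0REVURVVVVVVVVUIiIiJFESEAABEQAAIjMgACNDIRIjRERDRVVUREREREMiIiNGdFQxAAEQAAACMhARNEQyIjM0QzI0VVREREREMzIiNGeGZUMhAAAAAAEhESM0REREMyNEMzRVVEREREREQzNFZ3VVVDIQAAAAABESM0REVVUyETREVmZURFVVVVZmZmZmVEREMiEAAAAAATRVRERVZTIRE1Z4h2ZmZmZniJmph2ZUREMzMyAAAAABNVZVREVlQhEkZ5mZiIiIiZqqzMuph2VURERVQxAAAREjRWVERFZTM0Z4mImau7u8zLvMy6qYd2VERFVUMzMzMyIjRVVERWVWeJmHZ4iaqru6maqpmYdph2VVVEQ0REMjRDM0VVQ1d3iJmGVVVUIQAREUZ4h3dTqYdmZVRERDIQE0VEREREV4mZh1RDMyAAAAAAAkZ3d1KpmId2ZmZUIQAAEjRDM0VomYZDISIQAAAAAAAAJFZ3ZZmZmHeIiIdjEAAAEjMyNXeIYxAAAAAAAAAAAAASRnd3iZmIiJmqvLliAAAAI0RGZmVCAAAAAAAAAAAAAAE1VWeJmHiImau8y6cxAAEkVmZlREMQAAAAAAABERERETMzVoiHeIiImZmIiGMhI0VndlRFVDIQAAAAASM0MyIiMzNF"/>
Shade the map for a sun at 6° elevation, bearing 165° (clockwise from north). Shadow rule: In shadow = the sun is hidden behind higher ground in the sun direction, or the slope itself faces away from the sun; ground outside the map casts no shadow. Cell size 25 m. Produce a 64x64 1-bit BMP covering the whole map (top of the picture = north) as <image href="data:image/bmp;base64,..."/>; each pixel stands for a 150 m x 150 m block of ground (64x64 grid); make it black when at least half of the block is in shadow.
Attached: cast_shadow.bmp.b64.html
<image width="64" height="64" href="data:image/bmp;base64,Qk0+AgAAAAAAAD4AAAAoAAAAQAAAAEAAAAABAAEAAAAAAAACAAATCwAAEwsAAAIAAAAAAAAA////AAAAAAAeAAAAAAAAAH8AAAAAAAAAf4BgAAAAAAA//PgAAAAAAB///4AAAAAAD///4AAAAAAH///gAAAAAAf//8AAAAAAA///gAAAAAAB//4AAAADAAH//AAAAAIAAOf8AAAAAAAAB/AAAAAAAAAfgAAAAAAAAD8AAAAAAAAAPwAAAAAAAAA/wAAAAAAAAD/gAAAAAAAAP/AAAAAAAAAf/AAAAAAAAA//wAAAAAAAA//AAAAAAAAB/8AAAAYAAAH/gAAABwAAAP+AAAADAAAAP4AAAAAAAAAPAAAAAAAAAAAAYAAAAAAAAAB/gAAAAAAAAH//gAAAAAAAP//gAAAAAAD//+AAAAAAAf//wf8AAAAA///B/wAAAAD//+H/AAAAAH//4fwAAAAAP//g4AAAAAA//+AAAAAAAB//+AAAAAAAH//+AAAAAAAf//8AAAAAAB///cAAAAAAD//9wAAAAAAH//mAAAAAAAH/8AAAAAAAAADgAAAAAAAAAAAAAAAAAAAAAAAAAAAAAAAAAAAAAAAAAAAAAAAAAAAAAAAAAAAAAAAAAAAAAAAAAAAAAAAAAAAAA/AAAAAAAP//+AAAAAAA///8AAAAAAB///zAAAAAAD//+OAAAAAAD//4+AAAAAAAA/z8eAAAAAAB9v7/AAAAAABw//+AAAAAAAD//8AAAAAAAA=="/>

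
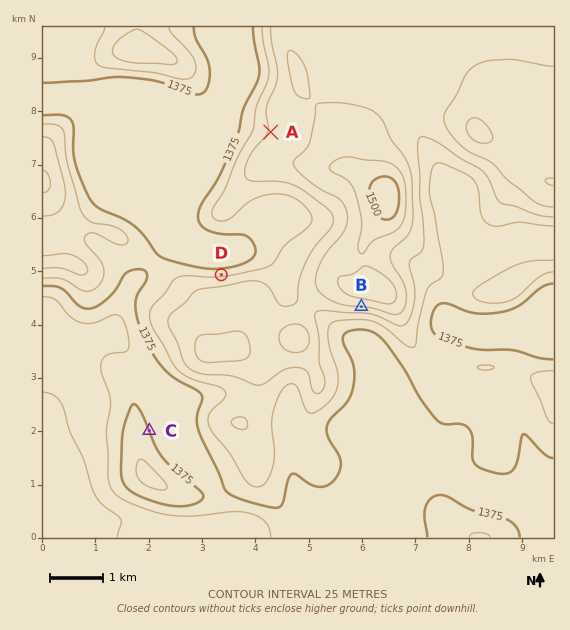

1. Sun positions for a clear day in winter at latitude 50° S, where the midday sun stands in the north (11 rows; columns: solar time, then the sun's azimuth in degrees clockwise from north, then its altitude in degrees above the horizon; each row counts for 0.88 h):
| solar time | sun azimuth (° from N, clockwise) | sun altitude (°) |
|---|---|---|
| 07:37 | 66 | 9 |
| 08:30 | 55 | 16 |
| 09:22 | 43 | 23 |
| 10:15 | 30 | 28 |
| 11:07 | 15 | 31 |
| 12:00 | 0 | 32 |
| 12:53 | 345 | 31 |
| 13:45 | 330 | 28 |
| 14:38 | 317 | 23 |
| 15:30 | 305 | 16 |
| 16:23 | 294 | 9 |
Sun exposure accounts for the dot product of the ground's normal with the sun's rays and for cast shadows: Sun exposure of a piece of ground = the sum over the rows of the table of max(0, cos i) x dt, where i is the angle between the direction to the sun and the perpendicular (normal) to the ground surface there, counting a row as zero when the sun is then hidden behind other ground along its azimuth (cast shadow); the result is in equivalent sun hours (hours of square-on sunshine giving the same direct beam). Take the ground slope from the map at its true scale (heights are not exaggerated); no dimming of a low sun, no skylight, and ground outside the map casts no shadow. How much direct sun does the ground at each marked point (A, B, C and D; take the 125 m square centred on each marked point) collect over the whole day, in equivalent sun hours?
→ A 3.7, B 2.3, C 3.8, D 4.6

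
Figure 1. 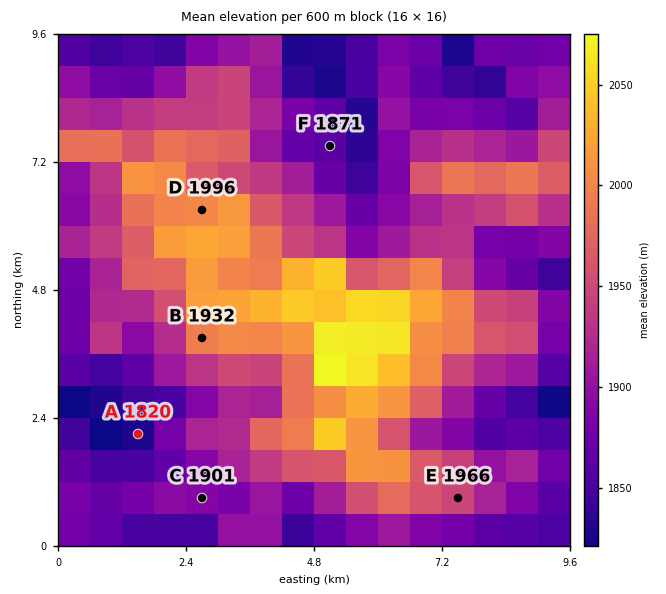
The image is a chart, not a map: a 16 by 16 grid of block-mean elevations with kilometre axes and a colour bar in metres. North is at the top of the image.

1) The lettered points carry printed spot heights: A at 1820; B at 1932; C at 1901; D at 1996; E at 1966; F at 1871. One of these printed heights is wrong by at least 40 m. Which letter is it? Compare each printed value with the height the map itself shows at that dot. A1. B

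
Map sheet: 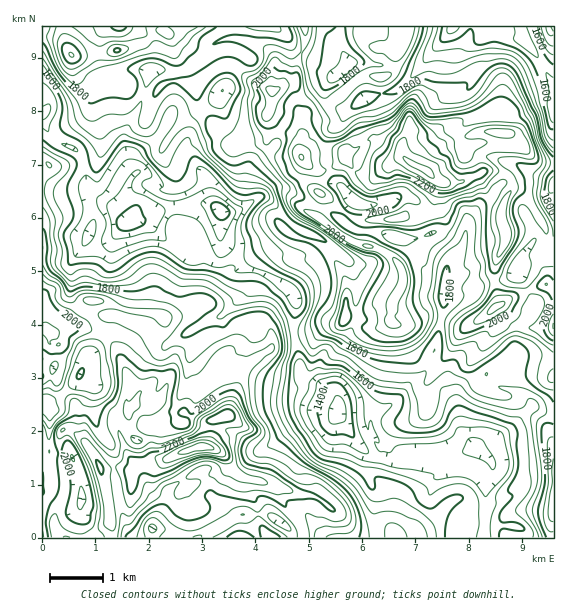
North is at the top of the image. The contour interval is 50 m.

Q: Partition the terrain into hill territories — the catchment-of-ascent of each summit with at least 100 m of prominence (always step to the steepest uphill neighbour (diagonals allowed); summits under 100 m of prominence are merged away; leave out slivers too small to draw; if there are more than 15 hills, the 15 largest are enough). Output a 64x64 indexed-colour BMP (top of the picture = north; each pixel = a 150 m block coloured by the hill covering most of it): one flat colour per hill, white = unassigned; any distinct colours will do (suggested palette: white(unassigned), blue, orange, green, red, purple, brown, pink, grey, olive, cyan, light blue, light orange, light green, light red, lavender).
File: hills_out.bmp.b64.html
<image width="64" height="64" href="data:image/bmp;base64,Qk12CAAAAAAAAHYAAAAoAAAAQAAAAEAAAAABAAQAAAAAAAAIAAATCwAAEwsAABAAAAAAAAAA////ALR3HwAOf/8ALKAsACgn1gC9Z5QAS1aMAMJ34wB/f38AIr28AM++FwDox64AeLv/AIrfmACWmP8A1bDFACIiIiIiIiIiIiIiIiIiIiIiIiIiIiIiIiIiIiZmZmZmIiIiIiIiIiIiIiIiIiIiIiIiIiIiIiIiIiIiJmZmZmYiIiIiIiIiIiIiIiIiIiIiIiIiIiIiIiIiIiImZmZmZiIiIiIiIiIiIiIiIiIiIiIiIiIiIiIiIiIiIiZmZmZmIiIiIiIiIiIiIiIiIiIiIiIiIiIiIiIiIiIiImZmZmYiIiIiIiIiIiIiIiIiIiIiIiIiIiIiIiIiIiIiZmZmZiIiIiIiIiIiIiIiIiIiIiIiIiIiIiIiIiIiIiJmZmZmIiIiIiIiIiIiIiIiIiIiIiIiIiIiIiIiIiIiImZmZmYiIiIiIiIiIiIiIiIiIiIiIiIiIiIiIiIiIiIiZmZmZiIiIiIiIiIiIiIiIiIiIiIiIiIiIiIiIiIiIiJmZmZmIiIiIiIiIiIiIiIiIiIiIiIiIiIkREREREQiJmZmZmYiIiIiIiIiIiIiIiIiIiIiIiIiIkREREREREQWZmZmZiIiIiIiIiIiIiIiIiIiIiIiIiIhFEREREREQREWZmZmIiIiIiIiIiIiIiIiIiIiIiIiIhEUREREREQRERFmZmYiIiIiIiIiIiIiIiIiIiIiIiIiERRERERERBERERZmZiIiIiIiIiIiIiIiIiIiIiIiIiEREUREREREEREREWZhIiIiIiIiIiIiIiIiIiIiIiIiIRERFEREREQRERERERGIIiIiIiIiIiIiIiIiIiIiIiIhERERFERERBEREREREYiCIiIiIiIiIiIiIiIiIiIiIhEREREUREREERERERERiIgiIiIiIiIiIiIiIiIiIiERERERERFEREREERERERGIiIIiIiIiIiIiIiIiIiIiERERERERERFEREREEREREYiIgiIiIiIiIiIiIiIiIiIREREREREREURERERBERERiIiIIiIiIiIiIiIiIiIiIhERERERERERFERERERBEZmIiIgiIiIiIiIiIiIiIiIiEREREREREREUREREREmZmYiIiIIiIiIiIiIiIiIiIiIRERERERERERRERERESZmZiIiIgiIiIiIiIiIiIiIiIREREREREREREURERERJmZmIiIiIIiIiIiIiIiIiIiIhERERERERERERRERERESZmYiIiIgiIiIiIiIiIiIiIiIRERERERERERFEREREREmZiIiCIiIiIiIiIiIiIiIiIhEREREREREREUREREREQZmIiCIiIiIiIiIiIiIiIiIiERERERERERERRERERERBmYiIIiIiIiIiIiIiIiIiIiERERERERERERERFEREREmZiIgiIiIiIiIiIiIiIiIiERERERERERERERERFEREmZmIiCIiIiIiIiIiIiIiIiEREREREREREREREREREUSZmYiIIiIiIiIiIiIiIiIREREREREREREREREREREREZmZiIIiIiIiIiIiIiIiIRERERERERERERERERERERERmZkiIiIiIiIiIiIiIiIRERERERERERERERERERERERGZmSIiIiIiIiIiIiIiIRERERERERERERERERERERERERERIiIiIiIiIiIiIiIREREREREREREREREREREREREREREiIiIiIiIiIiIiIhERERERERERERERERERERERERERESIiIiIiIiIiIiIiERERERERERERERERERERERERERERIiIiIiIxESIiIiIhEREREREREREREREREREREREREREiIiIiIzEREREiIlVRERERERERERERERERERERERERESIiIiMzMREREREVVVVxERERERERERERERERERERERERIiIiMzMxERERERVVVXdxEREREREREREREREREREREREiIiIzMzERERERFVVVd3d3ERERERERERERERERERERESIiIzMzMREREREVVVV3d3d3dxERERERERERERERERERIiIjMzMxERERERFVVXd3d3d3EREREREREREREREREREiIiMzMzERERERERVVV3d3d3cRERERERERERERERERESIiMzMzMREREREREVVVV3d3cRERERERERERERERERERIjMzMzMRERERERERVVVXd3d3EREREREREREREREREREjMzMzMxERERERERFVVVV3d3cRERERERERERERERERETMzMzMzMRERERERFVVVVXd3d3ERERERERERERERERERMzMzMzMxEREREREVVVVVV3d3dxEREREREREREREREREzMzMzMzMRERERERVVVVVXd3d3ERERERERERERERERETMzMzMzMxERERERVVVVVVd3dxERERERERERERERERERMzMzMzMzMRERERFVVVVVVVdxEREREREREREREREREREzMzMzMzMxERERERVVVVVVVVcRERERERERERERERERETMzMzMzMzEREREREVVVVVVVVREREREREREREREREREaMzMzMzMzMxMzERERVVVVVVVVERERERERERERERERERozMzMzMzMzMzMzEREVVVVVVVERERERERERERERERERqjMzMzMzMzMzMzNVERVVVVVRERERERERERERERERERGqMzMzMzMzMzMzM1VVVVVVURERERERERERERERERERGqozMzMzMzMzMzMzNVVVVVVRERERERERERERERERERGqqjMzMzMzMzMzMzMzNVVVVREREREREREREREREREREaqq"/>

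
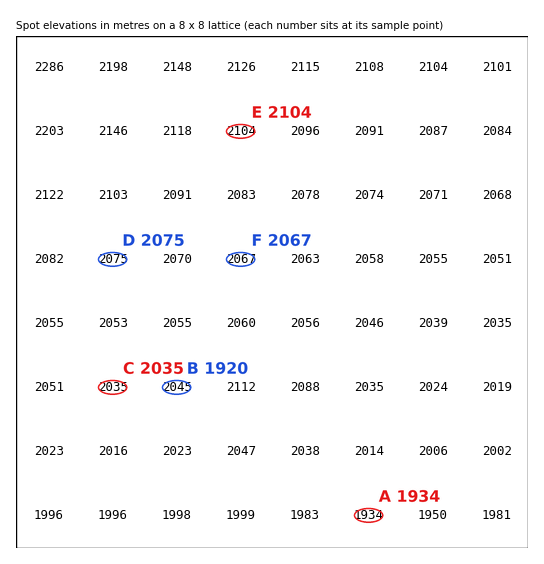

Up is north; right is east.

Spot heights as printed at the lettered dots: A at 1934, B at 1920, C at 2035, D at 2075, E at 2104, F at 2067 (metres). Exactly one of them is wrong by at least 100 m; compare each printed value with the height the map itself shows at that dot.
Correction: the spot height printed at B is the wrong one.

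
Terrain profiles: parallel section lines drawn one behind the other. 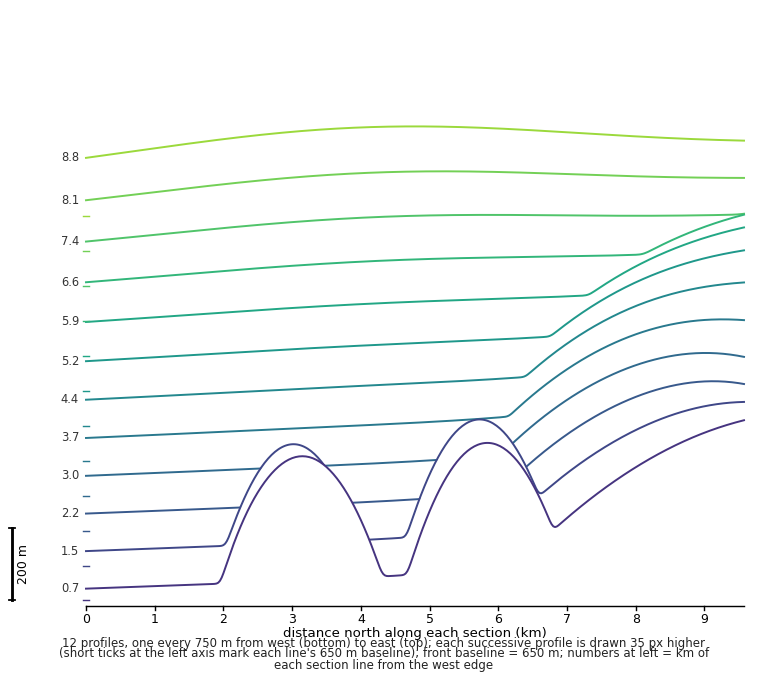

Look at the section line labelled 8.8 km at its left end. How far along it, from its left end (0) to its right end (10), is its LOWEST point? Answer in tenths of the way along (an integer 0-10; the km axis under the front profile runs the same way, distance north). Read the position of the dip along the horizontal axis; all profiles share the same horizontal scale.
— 0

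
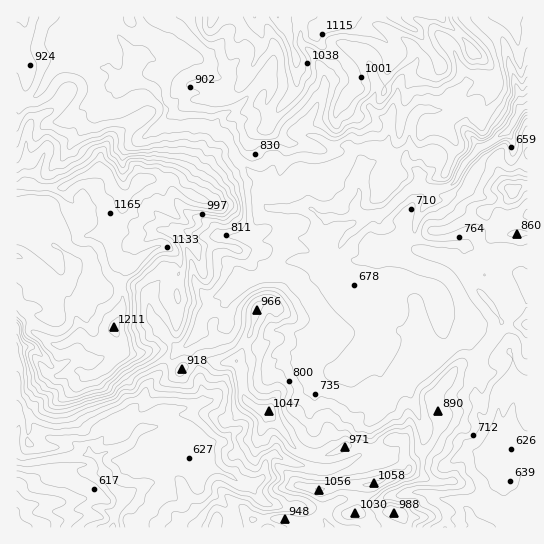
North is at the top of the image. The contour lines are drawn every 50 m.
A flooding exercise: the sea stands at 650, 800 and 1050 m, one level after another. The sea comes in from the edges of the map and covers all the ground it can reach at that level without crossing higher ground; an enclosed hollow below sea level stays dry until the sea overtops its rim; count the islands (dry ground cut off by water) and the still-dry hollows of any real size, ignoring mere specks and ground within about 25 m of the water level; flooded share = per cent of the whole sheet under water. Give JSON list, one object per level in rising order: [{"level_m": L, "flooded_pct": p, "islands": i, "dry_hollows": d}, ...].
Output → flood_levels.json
[{"level_m": 650, "flooded_pct": 9, "islands": 0, "dry_hollows": 0}, {"level_m": 800, "flooded_pct": 45, "islands": 0, "dry_hollows": 0}, {"level_m": 1050, "flooded_pct": 88, "islands": 0, "dry_hollows": 0}]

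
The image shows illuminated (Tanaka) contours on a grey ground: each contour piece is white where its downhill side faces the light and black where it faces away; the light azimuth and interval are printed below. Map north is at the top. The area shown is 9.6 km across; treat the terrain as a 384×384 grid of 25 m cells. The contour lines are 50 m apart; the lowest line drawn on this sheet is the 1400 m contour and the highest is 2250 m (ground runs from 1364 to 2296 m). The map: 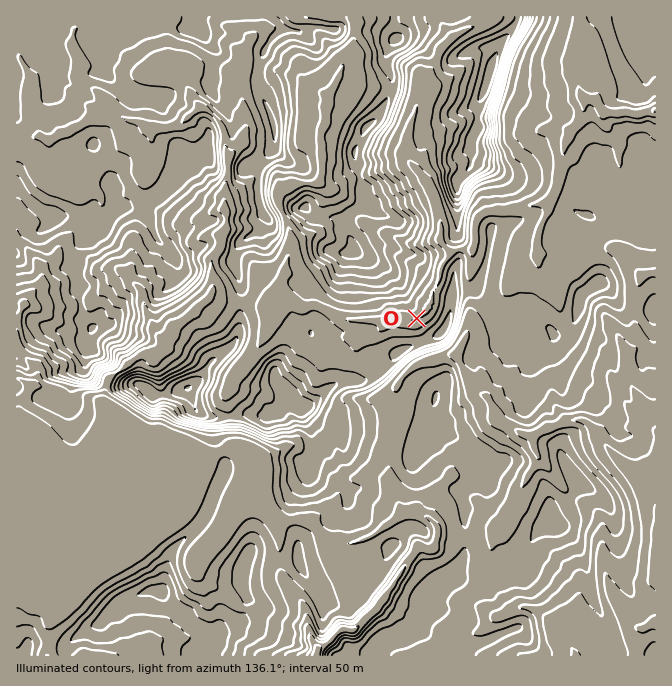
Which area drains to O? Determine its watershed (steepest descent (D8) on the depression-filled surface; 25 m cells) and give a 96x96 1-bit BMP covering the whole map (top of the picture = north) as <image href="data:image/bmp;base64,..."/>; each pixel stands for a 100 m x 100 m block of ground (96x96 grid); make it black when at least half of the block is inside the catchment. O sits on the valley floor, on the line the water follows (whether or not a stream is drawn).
<image width="96" height="96" href="data:image/bmp;base64,Qk2+BAAAAAAAAD4AAAAoAAAAYAAAAGAAAAABAAEAAAAAAIAEAAATCwAAEwsAAAIAAAAAAAAA////AAAAAAAAAAAAAAAAAAAAAAAAAAAAAAAAAAAAAAAAAAAAAAAAAAAAAAAAAAAAAAAAAAAAAAAAAAAAAAAAAAAAAAAAAAAAAAAAAAAAAAAAAAAAAAAAAAAAAAAAAAAAAAAAAAAAAAAAAAAAAAAAAAAAAAAAAAAAAAAAAAAAAAAAAAAAAAAAAAAAAAAAAAAAAAAAAAAAAAAAAAAAAAAAAAAAAAAAAAAAAAAAAAAAAAAAAAAAAAAAAAAAAAAAAAAAAAAAAAAAAAAAAAAAAAAAAAAAAAAAAAAAAAAAAAAAAAAAAAAAAAAAAAAAAAAAAAAAAAAAAAAAAAAAAAAAAAAAAAAAAAAAAAAAAAAAAAAAAAAAAAAAAAAAAAAAAAAAAAAAAAAAAAAAAAAAAAAAAAAAAAAAAAAAAAAAAAAAAAAAAAAAAAAAAAAAAAAAAAAAAAAAAAAAAAAAAAAAAAAAAAAAAAAAAAAAAAAAAAAAAAAAAAAAAAAAAAAAAAAAAAAAAAAAAAAAAAAAAAAAAAAAAAAAAAAAAAAAAAAAAAAAAAAAAAAAAAAAAAAAAAAAAAAAAAAAAAAAAAAAAAAAAAAf/gAAAAAAAAAAAAAf/xAAAAAAAAAAAAA///gAAAAAAAAAAAA///wAAAAAAAAAAAA///4AAAAAAAAAAAAf///4AAAAAAAAAAAP///8AAAAAAAAAAAH///+AAAAAAAAAAAD////AAAAAAAAAAAB////gAAAAAAAAAAA////4AAAAAAAAAAAf///8AAAAAAAAAAAf///8AAAAAAAAAAAf///8AAAAAAAAAAAP///8AAAAAAAAAAAP///8AAAAAAAAAAAP///4AAAAAAAAAAAP///4AAAAAAAAAAAP///wAAAAAAAAAAAP///wAAAAAAAAAAAf///gAAAAAAAAAAAf///AAAAAAAAAAAAf//+AAAAAAAAAAAAf//8AAAAAAAAAAAAf//gAAAAAAAAAAAAf//gAAAAAAAAAAAAP//AAAAAAAAAAAAAD//AAAAAAAAAAAAAB//AAAAAAAAAAAAAA//AAAAAAAAAAAAAB//AAAAAAAAAAAAAB//wAAAAAAAAAAAAD//wAAAAAAAAAAAAD//wAAAAAAAAAAAAD//wAAAAAAAAAAAAD//wAAAAAAAAAAAAD//gAAAAAAAAAAAAD//gAAAAAAAAAAAAB//gAAAAAAAAAAAAA//gAAAAAAAAAAAAAf/gAAAAAAAAAAAAAf/wAAAAAAAAAAAAAf/wAAAAAAAAAAAAAf/4AAAAAAAAAAAAA//8AAAAAAAAAAAAA//+AAAAAAAAAAAAB//+AAAAAAAAAAAAB///AAAAAAAAAAAAB///AAAAAAAAAAAAD///AAAAAAAAAAAAD///AAAAAAAAAAAAD///AAAAAAAAAAAAB///AAAAAAAAAAAAB///AAAAAAAAAAAAB///AAAAAAAAAAAAA///AAAAAAAAAAAAA///gAAAAAAAAAAAAf//gAAAAAAAAAAAAP//gAAAAAAAAAAAAf//gAAAAAA="/>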